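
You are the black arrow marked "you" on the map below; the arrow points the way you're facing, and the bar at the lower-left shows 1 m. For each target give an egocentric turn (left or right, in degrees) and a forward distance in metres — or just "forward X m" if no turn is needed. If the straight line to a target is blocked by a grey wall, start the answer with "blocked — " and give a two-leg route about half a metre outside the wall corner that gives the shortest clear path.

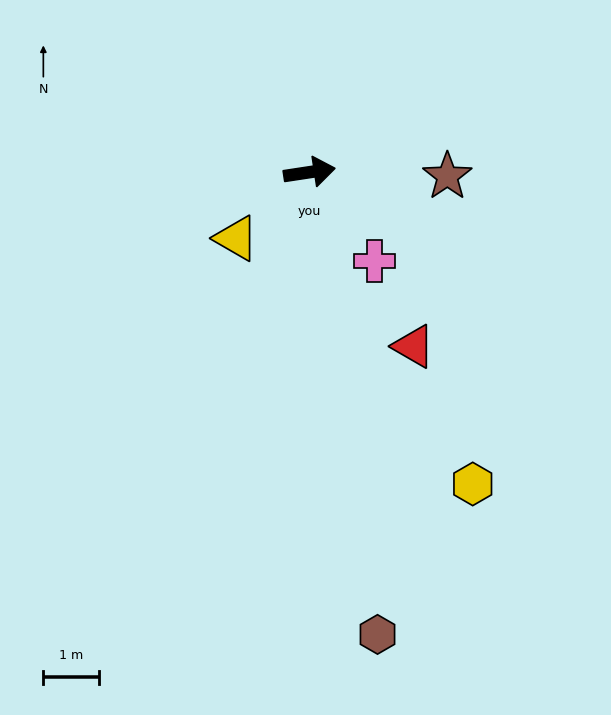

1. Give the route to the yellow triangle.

turn right 147°, forward 1.8 m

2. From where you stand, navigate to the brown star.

turn right 10°, forward 2.5 m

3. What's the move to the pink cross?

turn right 63°, forward 2.0 m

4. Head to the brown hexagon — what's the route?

turn right 90°, forward 8.4 m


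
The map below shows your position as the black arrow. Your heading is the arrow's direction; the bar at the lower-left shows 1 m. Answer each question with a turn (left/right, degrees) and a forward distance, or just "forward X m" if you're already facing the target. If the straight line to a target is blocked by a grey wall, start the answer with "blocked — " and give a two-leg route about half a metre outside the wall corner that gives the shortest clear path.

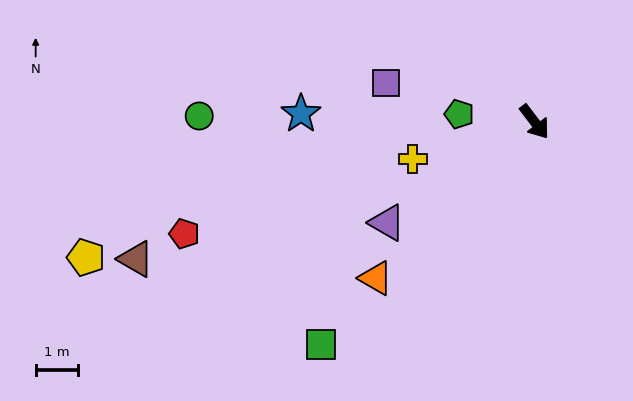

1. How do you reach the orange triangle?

turn right 83°, forward 5.3 m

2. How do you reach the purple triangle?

turn right 93°, forward 4.3 m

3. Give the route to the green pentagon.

turn right 133°, forward 1.8 m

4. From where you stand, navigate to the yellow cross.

turn right 110°, forward 3.0 m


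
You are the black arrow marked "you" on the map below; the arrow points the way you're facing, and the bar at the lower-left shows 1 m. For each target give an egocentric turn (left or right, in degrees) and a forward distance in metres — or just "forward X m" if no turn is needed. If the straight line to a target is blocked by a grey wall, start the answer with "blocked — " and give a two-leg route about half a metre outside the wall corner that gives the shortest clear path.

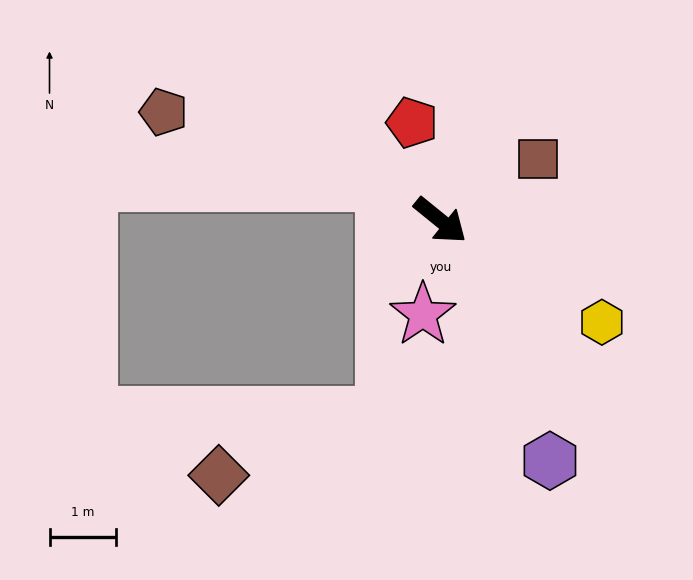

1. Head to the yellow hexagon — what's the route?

turn left 7°, forward 2.9 m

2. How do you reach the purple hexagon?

turn right 26°, forward 4.0 m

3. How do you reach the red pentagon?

turn left 145°, forward 1.5 m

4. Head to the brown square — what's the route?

turn left 71°, forward 1.7 m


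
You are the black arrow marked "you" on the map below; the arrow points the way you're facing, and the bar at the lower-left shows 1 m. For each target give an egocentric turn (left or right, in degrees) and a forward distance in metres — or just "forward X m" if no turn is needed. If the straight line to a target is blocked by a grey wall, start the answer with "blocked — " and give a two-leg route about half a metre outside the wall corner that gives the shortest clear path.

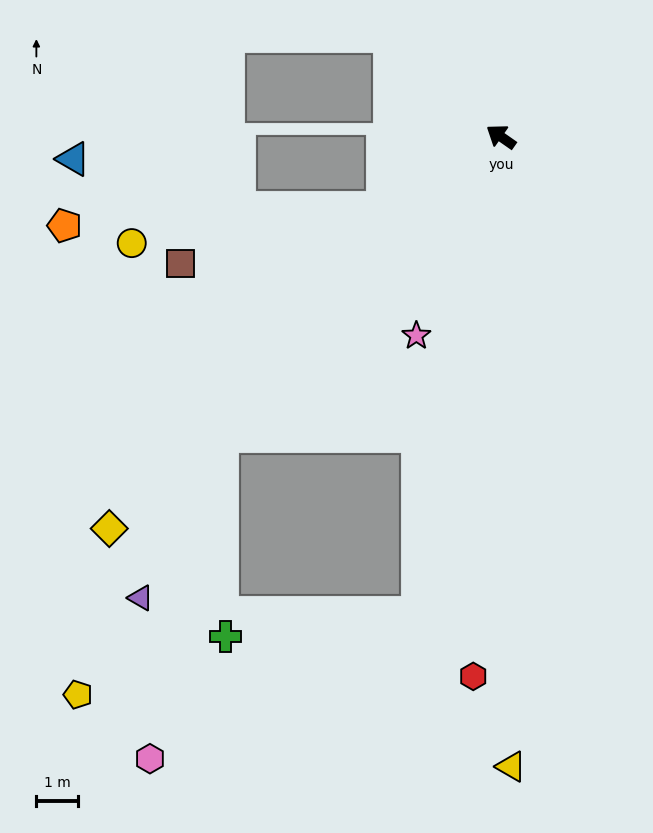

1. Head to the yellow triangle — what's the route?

turn left 126°, forward 15.0 m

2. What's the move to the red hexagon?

turn left 122°, forward 12.9 m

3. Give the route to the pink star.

turn left 102°, forward 5.1 m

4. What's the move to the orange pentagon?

blocked — turn left 67°, forward 3.3 m, then turn right 29°, forward 7.6 m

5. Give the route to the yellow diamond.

turn left 80°, forward 13.2 m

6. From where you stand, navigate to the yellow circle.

blocked — turn left 67°, forward 3.3 m, then turn right 24°, forward 6.1 m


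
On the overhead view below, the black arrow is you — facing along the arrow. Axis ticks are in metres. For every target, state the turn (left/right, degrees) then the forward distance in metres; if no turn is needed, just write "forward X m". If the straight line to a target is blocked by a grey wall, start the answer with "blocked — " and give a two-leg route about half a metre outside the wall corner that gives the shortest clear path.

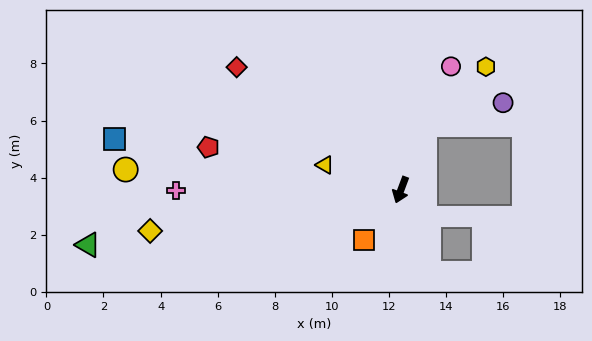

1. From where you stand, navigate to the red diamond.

turn right 106°, forward 7.2 m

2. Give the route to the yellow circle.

turn right 74°, forward 9.7 m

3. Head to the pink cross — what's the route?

turn right 69°, forward 7.9 m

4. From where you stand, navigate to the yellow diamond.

turn right 60°, forward 8.9 m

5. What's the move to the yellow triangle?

turn right 88°, forward 2.8 m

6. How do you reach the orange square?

turn right 16°, forward 2.2 m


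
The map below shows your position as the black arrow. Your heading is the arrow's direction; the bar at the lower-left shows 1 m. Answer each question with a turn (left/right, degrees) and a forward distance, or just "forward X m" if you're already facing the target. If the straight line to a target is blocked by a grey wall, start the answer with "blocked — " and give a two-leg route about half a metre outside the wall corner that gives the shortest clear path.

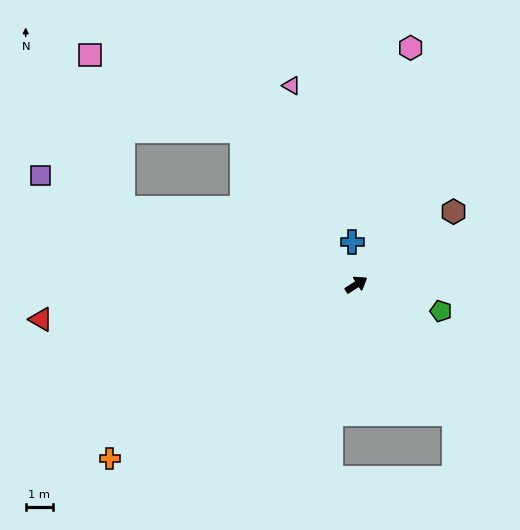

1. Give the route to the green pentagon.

turn right 50°, forward 3.2 m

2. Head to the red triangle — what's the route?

turn left 154°, forward 11.5 m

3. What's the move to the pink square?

blocked — turn left 94°, forward 6.9 m, then turn left 27°, forward 6.2 m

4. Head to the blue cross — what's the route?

turn left 63°, forward 1.6 m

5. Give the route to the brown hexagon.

turn left 4°, forward 4.4 m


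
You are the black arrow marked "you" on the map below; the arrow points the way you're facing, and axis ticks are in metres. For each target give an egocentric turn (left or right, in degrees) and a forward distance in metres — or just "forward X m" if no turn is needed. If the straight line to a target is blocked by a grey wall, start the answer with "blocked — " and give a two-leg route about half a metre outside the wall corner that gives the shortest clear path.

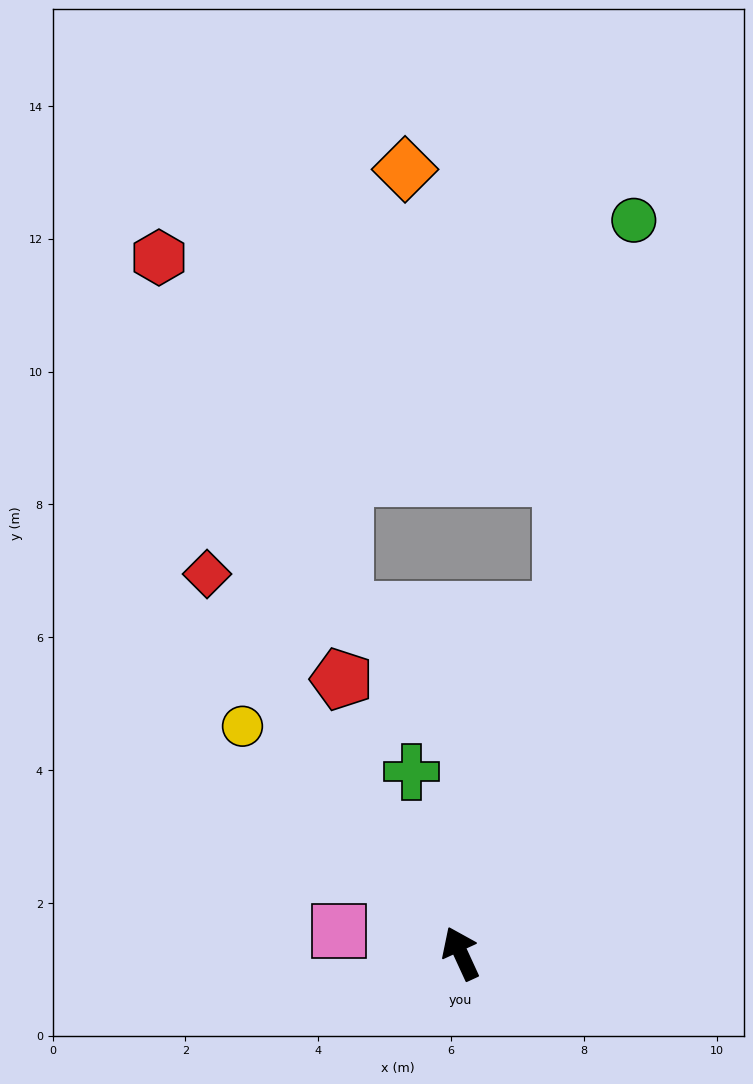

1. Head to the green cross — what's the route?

turn right 10°, forward 2.8 m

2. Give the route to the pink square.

turn left 55°, forward 1.9 m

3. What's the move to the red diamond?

turn left 9°, forward 6.9 m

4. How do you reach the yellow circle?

turn left 19°, forward 4.7 m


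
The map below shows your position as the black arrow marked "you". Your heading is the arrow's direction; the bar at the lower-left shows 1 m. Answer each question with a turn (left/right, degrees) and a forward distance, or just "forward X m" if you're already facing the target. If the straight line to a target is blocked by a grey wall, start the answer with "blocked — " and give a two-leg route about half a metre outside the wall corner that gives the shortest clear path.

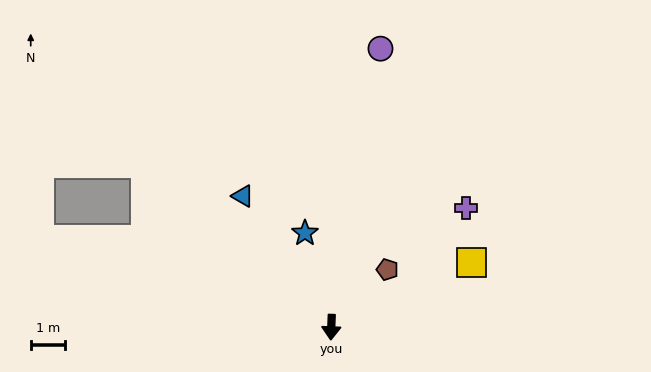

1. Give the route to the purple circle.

turn left 172°, forward 8.2 m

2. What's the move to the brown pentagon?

turn left 138°, forward 2.3 m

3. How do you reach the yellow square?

turn left 117°, forward 4.5 m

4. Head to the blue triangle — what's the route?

turn right 144°, forward 4.6 m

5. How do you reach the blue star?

turn right 162°, forward 2.9 m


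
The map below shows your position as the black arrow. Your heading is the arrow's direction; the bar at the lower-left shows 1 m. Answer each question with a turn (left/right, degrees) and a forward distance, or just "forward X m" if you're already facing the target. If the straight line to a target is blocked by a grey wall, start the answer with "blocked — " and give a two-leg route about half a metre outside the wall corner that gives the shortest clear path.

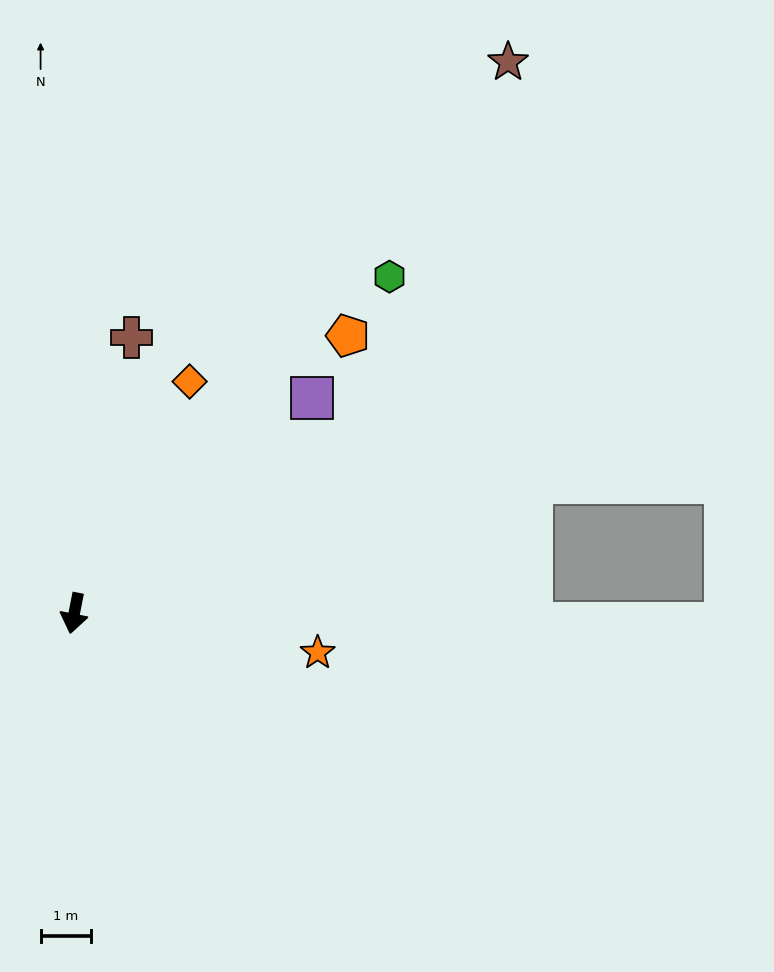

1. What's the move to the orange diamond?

turn left 165°, forward 5.1 m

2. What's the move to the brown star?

turn left 153°, forward 13.9 m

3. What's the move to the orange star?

turn left 92°, forward 4.9 m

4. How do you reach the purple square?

turn left 143°, forward 6.4 m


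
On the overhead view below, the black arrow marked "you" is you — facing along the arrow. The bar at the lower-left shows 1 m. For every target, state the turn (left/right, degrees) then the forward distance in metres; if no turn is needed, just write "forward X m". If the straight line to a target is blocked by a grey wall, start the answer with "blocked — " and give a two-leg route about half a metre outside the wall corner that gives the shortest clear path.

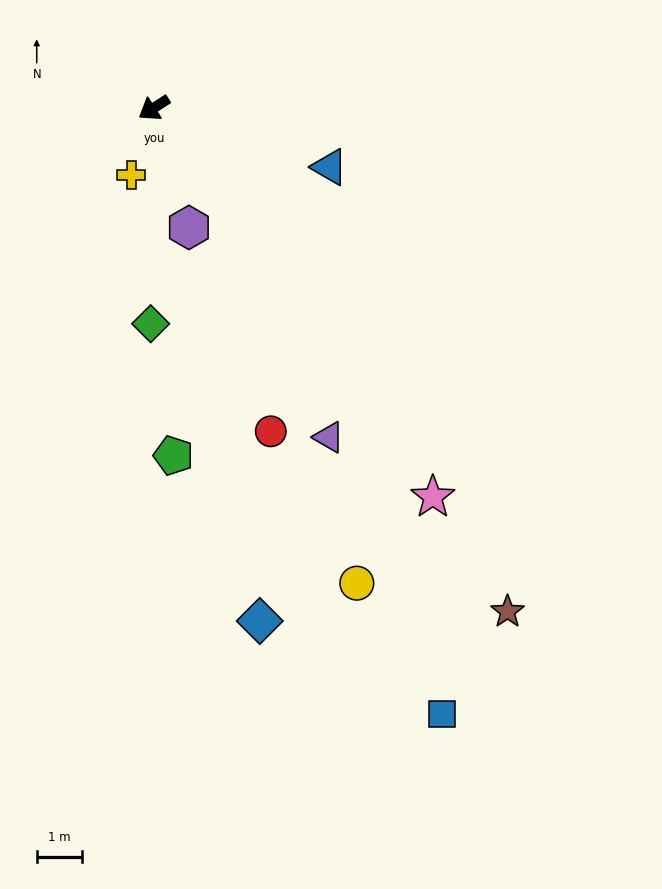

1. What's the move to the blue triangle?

turn left 129°, forward 4.1 m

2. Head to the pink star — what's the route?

turn left 93°, forward 10.5 m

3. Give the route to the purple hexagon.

turn left 74°, forward 2.7 m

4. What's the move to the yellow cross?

turn left 39°, forward 1.5 m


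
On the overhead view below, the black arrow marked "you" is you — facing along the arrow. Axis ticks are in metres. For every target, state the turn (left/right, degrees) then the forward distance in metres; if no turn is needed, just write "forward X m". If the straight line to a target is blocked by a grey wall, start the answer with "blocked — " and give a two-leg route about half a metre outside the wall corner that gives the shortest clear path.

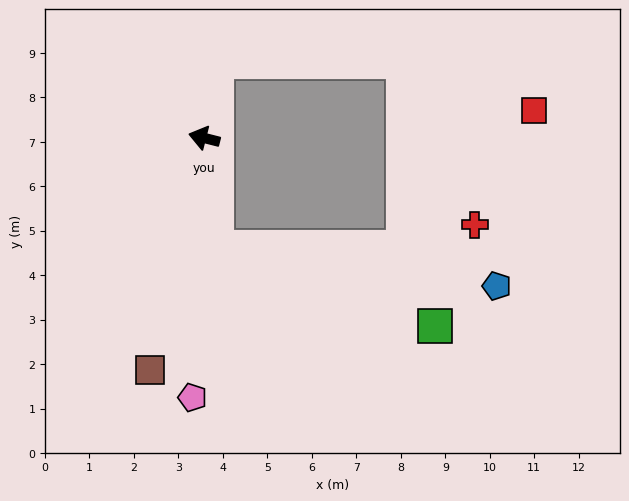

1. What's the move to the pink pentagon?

turn left 102°, forward 5.8 m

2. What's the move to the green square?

blocked — turn left 110°, forward 2.5 m, then turn left 65°, forward 5.2 m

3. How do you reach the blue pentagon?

blocked — turn left 110°, forward 2.5 m, then turn left 77°, forward 6.4 m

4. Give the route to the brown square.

turn left 91°, forward 5.4 m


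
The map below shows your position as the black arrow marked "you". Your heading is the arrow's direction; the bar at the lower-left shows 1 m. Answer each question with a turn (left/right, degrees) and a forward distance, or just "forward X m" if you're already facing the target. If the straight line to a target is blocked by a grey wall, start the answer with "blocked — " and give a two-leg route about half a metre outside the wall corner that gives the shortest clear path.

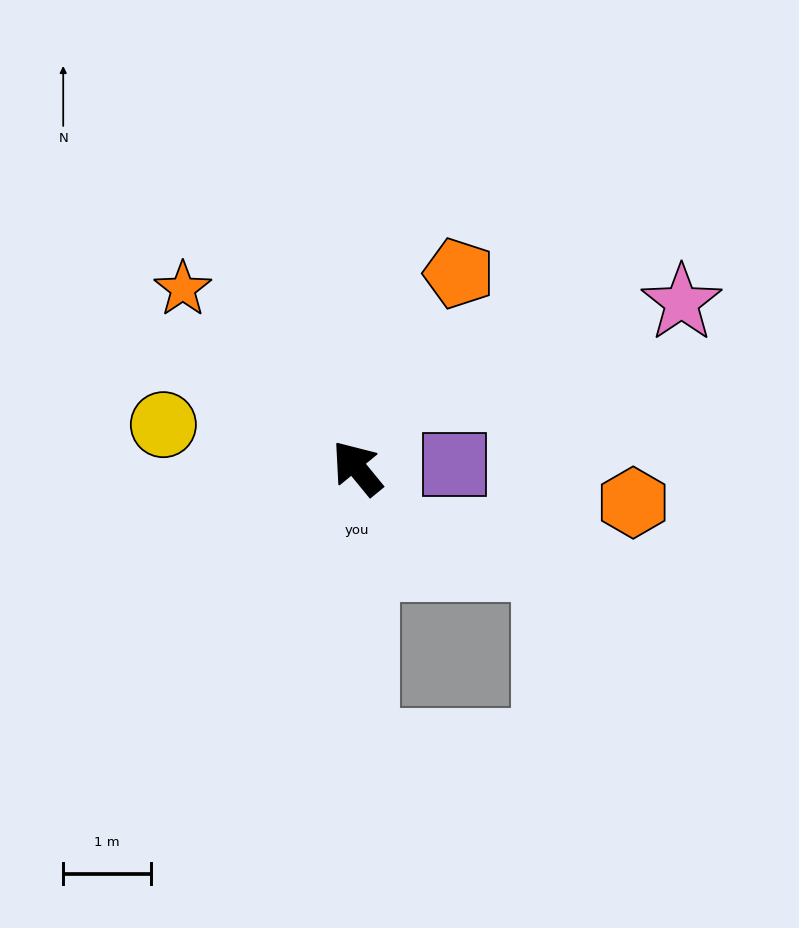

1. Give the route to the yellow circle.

turn left 38°, forward 2.3 m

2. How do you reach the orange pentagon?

turn right 67°, forward 2.5 m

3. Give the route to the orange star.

turn left 5°, forward 2.8 m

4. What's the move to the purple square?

turn right 127°, forward 1.1 m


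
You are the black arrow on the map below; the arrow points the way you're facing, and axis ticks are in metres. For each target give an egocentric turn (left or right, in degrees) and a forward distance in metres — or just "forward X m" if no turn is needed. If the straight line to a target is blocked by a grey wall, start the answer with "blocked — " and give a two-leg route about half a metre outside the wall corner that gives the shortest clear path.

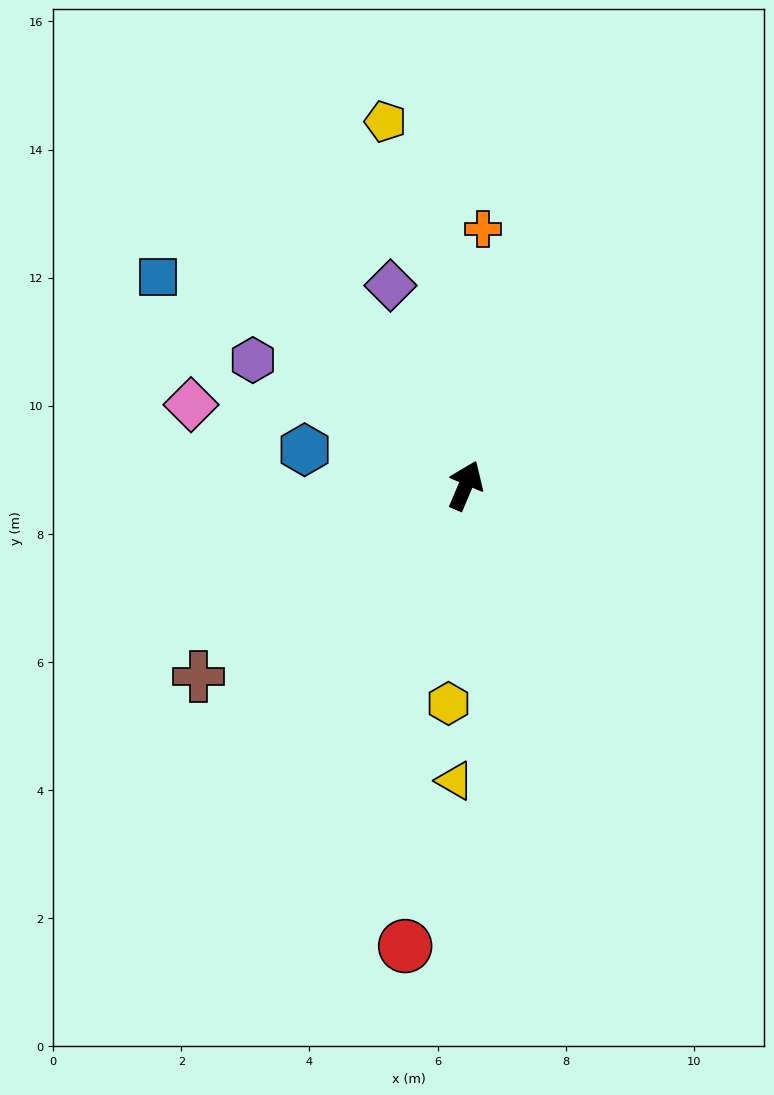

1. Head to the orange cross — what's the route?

turn left 19°, forward 4.0 m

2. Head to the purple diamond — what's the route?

turn left 44°, forward 3.3 m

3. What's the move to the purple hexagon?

turn left 83°, forward 3.9 m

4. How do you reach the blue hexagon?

turn left 101°, forward 2.6 m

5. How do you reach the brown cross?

turn left 149°, forward 5.1 m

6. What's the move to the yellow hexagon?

turn right 161°, forward 3.4 m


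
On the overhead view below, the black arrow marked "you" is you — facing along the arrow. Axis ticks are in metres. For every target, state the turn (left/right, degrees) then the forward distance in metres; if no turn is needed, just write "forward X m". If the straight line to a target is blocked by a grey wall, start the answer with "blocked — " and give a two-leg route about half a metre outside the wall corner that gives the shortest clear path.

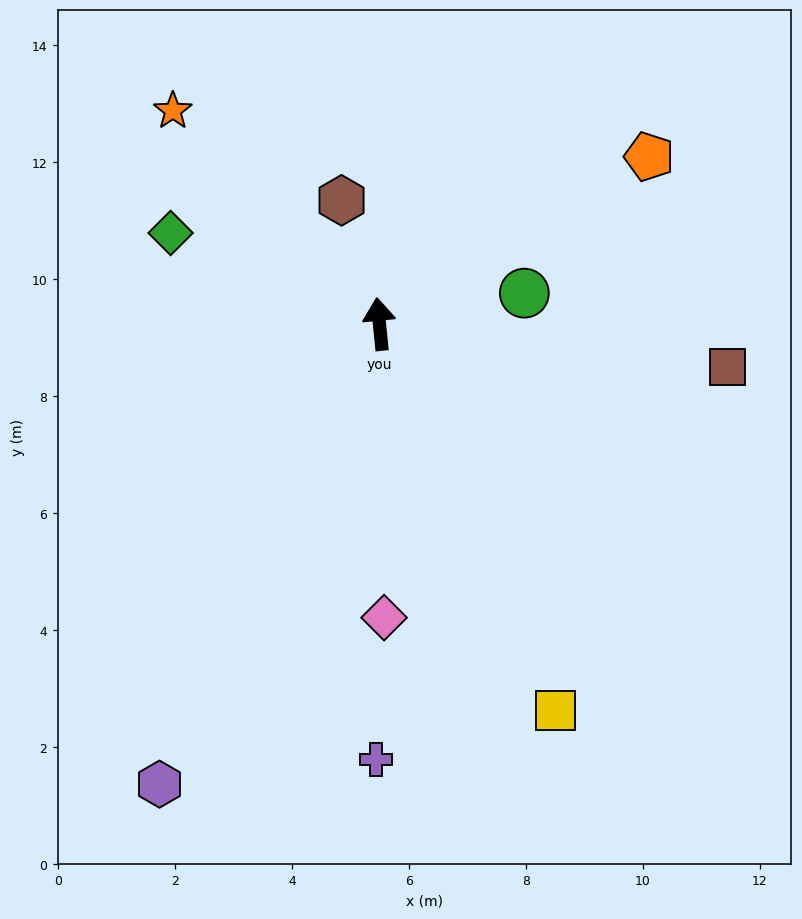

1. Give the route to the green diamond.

turn left 61°, forward 3.9 m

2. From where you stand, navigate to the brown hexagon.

turn left 11°, forward 2.2 m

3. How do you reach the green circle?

turn right 84°, forward 2.5 m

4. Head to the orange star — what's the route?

turn left 38°, forward 5.1 m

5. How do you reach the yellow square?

turn right 161°, forward 7.3 m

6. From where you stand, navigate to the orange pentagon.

turn right 64°, forward 5.4 m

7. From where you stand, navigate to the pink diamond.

turn left 175°, forward 5.0 m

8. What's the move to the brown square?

turn right 103°, forward 6.0 m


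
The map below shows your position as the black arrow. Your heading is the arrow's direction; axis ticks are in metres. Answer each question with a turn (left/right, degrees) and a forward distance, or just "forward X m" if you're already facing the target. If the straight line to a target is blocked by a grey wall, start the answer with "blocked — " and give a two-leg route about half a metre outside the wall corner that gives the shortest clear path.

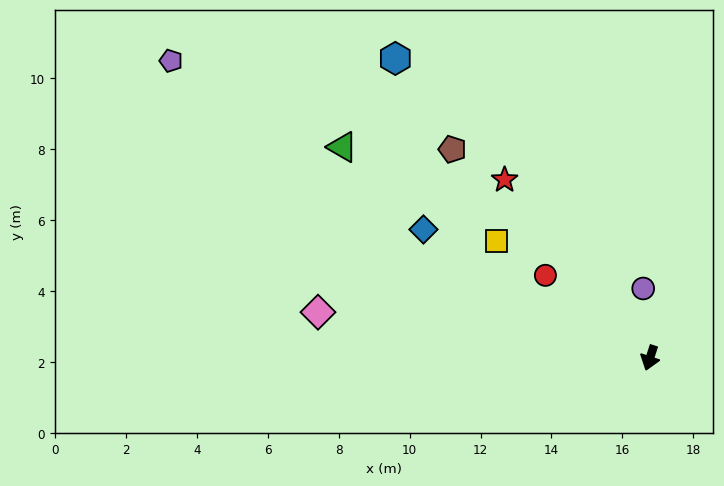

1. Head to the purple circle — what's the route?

turn right 156°, forward 2.0 m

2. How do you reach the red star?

turn right 123°, forward 6.5 m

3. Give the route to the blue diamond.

turn right 102°, forward 7.3 m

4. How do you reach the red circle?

turn right 110°, forward 3.8 m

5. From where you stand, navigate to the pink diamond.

turn right 80°, forward 9.5 m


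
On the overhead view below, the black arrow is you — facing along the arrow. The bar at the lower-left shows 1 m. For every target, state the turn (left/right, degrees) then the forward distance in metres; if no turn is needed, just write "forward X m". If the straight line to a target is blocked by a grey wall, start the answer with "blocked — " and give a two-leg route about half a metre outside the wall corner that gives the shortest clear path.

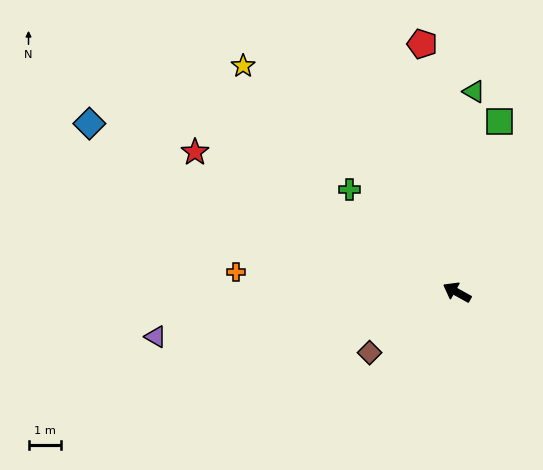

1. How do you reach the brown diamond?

turn left 64°, forward 3.3 m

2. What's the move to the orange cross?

turn left 24°, forward 6.8 m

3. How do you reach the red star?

forward 9.2 m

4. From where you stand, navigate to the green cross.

turn right 15°, forward 4.6 m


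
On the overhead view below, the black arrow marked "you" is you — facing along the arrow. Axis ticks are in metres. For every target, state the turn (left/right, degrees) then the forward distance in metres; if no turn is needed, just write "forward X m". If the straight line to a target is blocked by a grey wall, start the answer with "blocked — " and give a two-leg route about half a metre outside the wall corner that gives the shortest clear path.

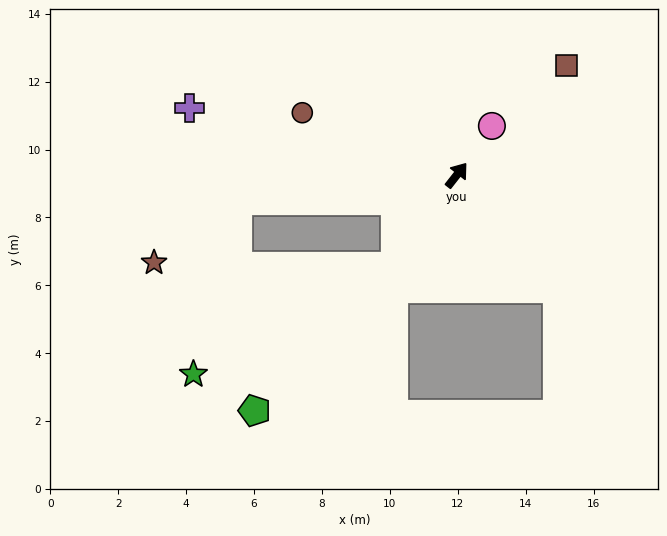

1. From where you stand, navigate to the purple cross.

turn left 114°, forward 8.1 m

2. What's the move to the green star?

blocked — turn right 176°, forward 3.3 m, then turn right 28°, forward 6.7 m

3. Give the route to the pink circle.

turn left 3°, forward 1.8 m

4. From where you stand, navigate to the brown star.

blocked — turn left 135°, forward 6.5 m, then turn left 30°, forward 3.1 m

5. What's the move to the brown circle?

turn left 106°, forward 4.9 m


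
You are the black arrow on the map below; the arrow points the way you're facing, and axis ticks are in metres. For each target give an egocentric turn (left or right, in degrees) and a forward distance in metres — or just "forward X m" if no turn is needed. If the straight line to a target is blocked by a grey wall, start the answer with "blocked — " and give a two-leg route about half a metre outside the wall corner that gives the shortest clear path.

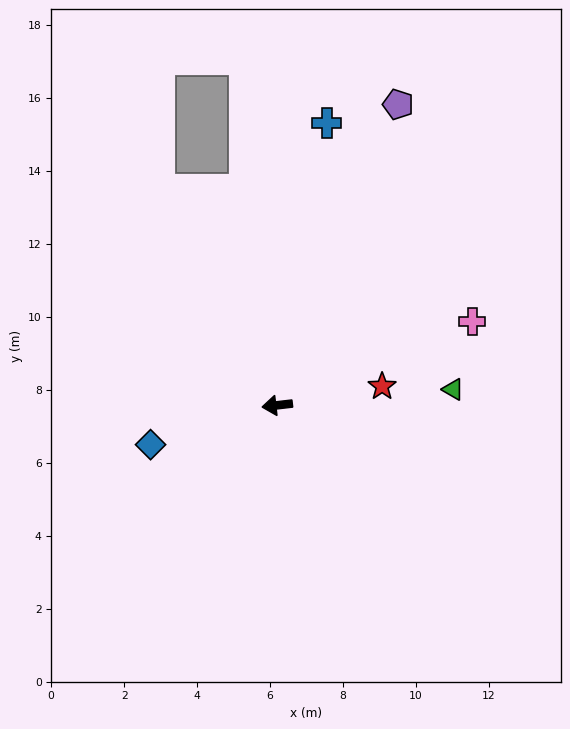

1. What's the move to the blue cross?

turn right 107°, forward 7.9 m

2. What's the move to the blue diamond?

turn left 11°, forward 3.6 m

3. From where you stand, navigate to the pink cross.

turn right 163°, forward 5.8 m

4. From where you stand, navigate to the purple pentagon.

turn right 118°, forward 8.9 m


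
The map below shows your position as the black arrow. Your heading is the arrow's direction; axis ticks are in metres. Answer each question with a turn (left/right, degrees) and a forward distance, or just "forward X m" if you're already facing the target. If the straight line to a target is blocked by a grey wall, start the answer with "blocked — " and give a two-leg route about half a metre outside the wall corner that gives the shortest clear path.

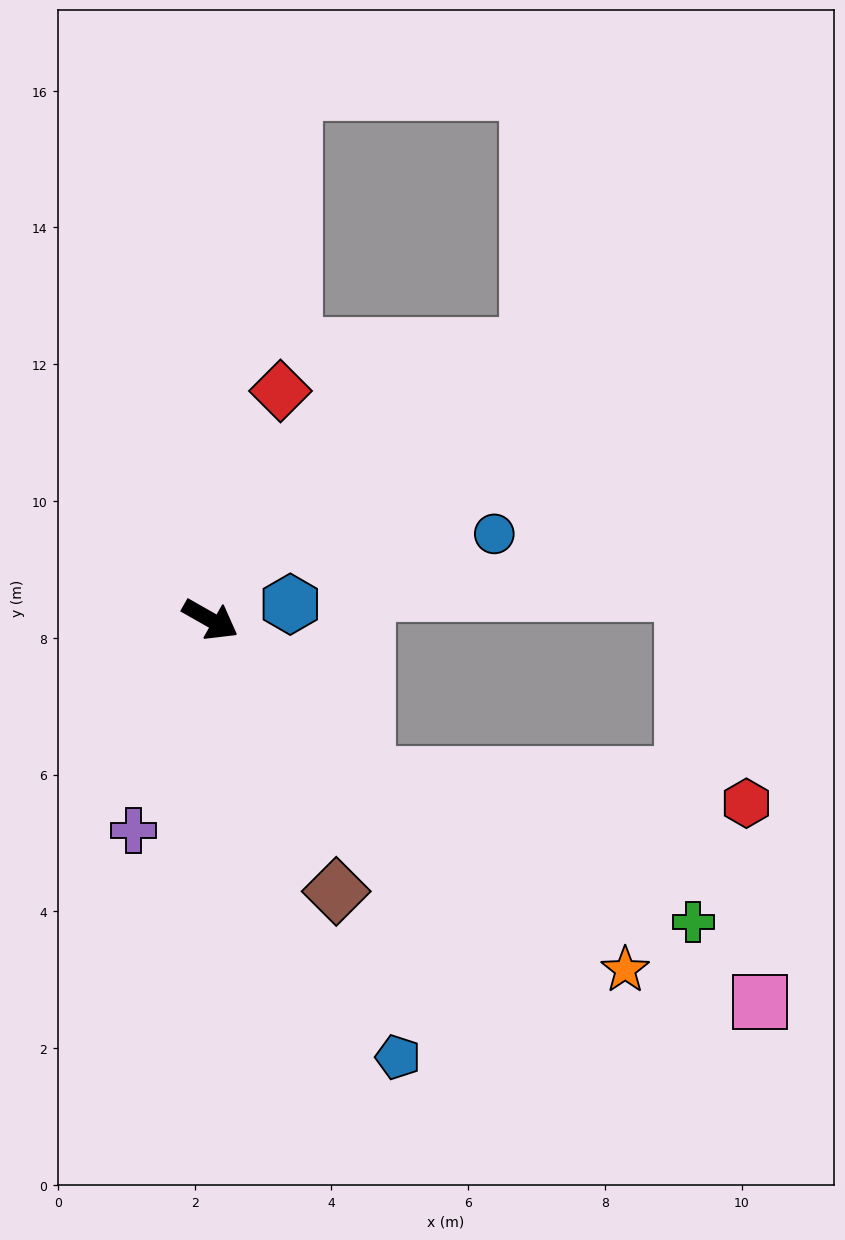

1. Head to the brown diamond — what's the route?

turn right 36°, forward 4.4 m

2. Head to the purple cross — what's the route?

turn right 80°, forward 3.3 m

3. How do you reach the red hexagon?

blocked — turn right 15°, forward 3.2 m, then turn left 40°, forward 5.6 m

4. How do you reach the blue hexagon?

turn left 41°, forward 1.2 m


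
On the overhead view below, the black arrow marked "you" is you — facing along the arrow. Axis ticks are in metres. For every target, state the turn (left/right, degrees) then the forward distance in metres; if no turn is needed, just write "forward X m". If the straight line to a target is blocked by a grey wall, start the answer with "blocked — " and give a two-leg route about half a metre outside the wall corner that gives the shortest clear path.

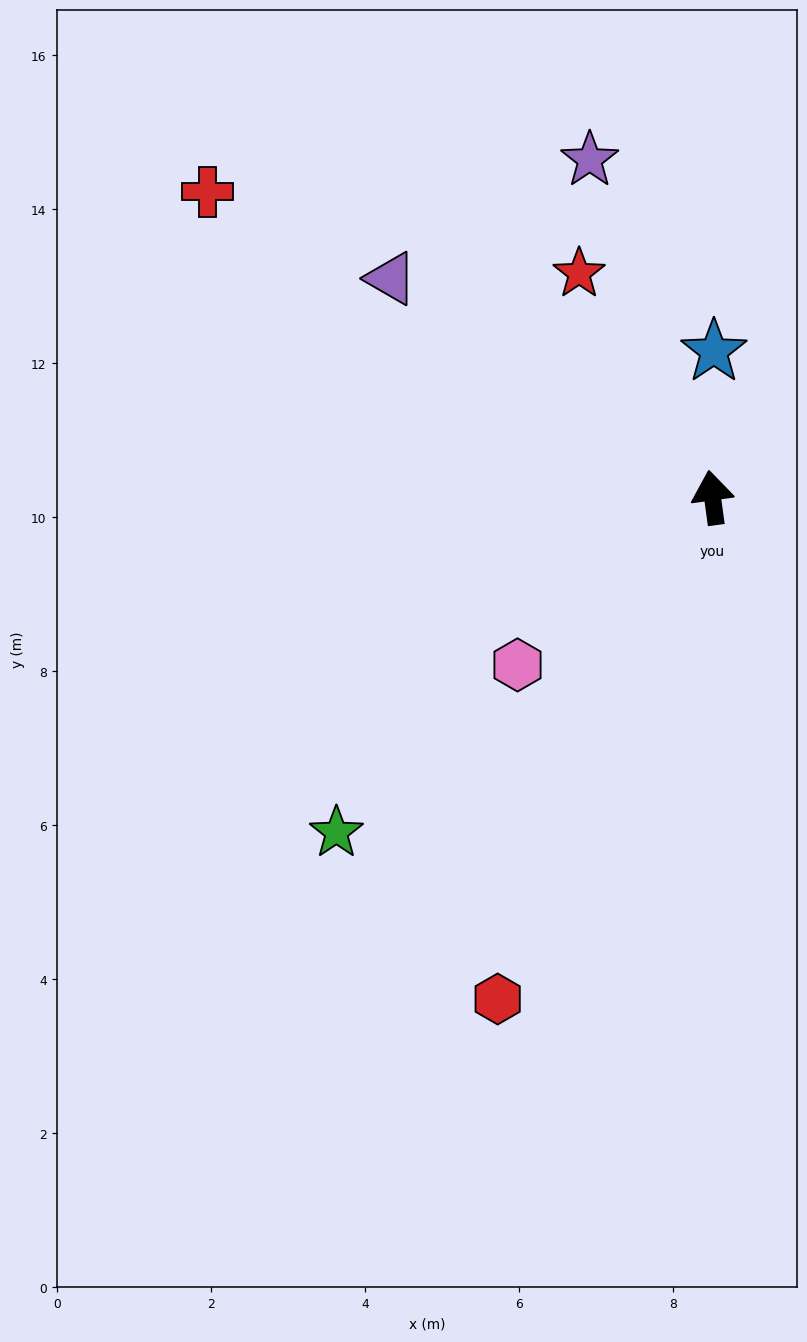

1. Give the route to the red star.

turn left 23°, forward 3.4 m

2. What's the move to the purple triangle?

turn left 48°, forward 5.1 m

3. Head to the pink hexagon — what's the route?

turn left 123°, forward 3.3 m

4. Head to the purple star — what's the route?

turn left 12°, forward 4.7 m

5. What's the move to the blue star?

turn right 8°, forward 1.9 m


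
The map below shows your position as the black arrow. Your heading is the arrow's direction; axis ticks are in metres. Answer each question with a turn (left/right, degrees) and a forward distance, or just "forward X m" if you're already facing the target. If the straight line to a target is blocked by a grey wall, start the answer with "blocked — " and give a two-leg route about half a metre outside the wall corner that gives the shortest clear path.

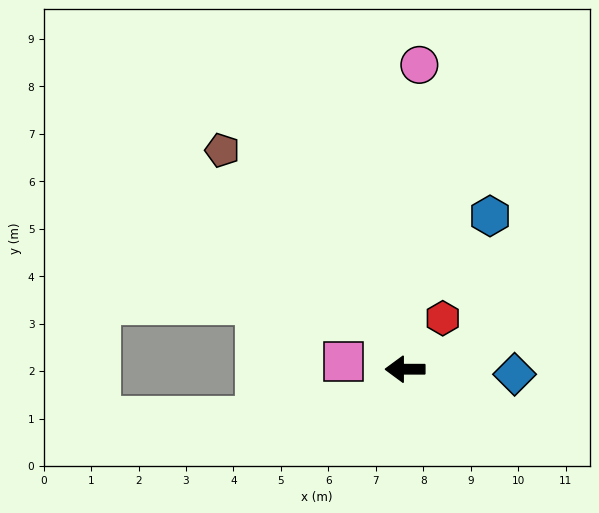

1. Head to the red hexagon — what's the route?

turn right 126°, forward 1.3 m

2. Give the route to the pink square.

turn right 7°, forward 1.3 m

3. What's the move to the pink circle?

turn right 93°, forward 6.4 m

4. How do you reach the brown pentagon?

turn right 50°, forward 6.0 m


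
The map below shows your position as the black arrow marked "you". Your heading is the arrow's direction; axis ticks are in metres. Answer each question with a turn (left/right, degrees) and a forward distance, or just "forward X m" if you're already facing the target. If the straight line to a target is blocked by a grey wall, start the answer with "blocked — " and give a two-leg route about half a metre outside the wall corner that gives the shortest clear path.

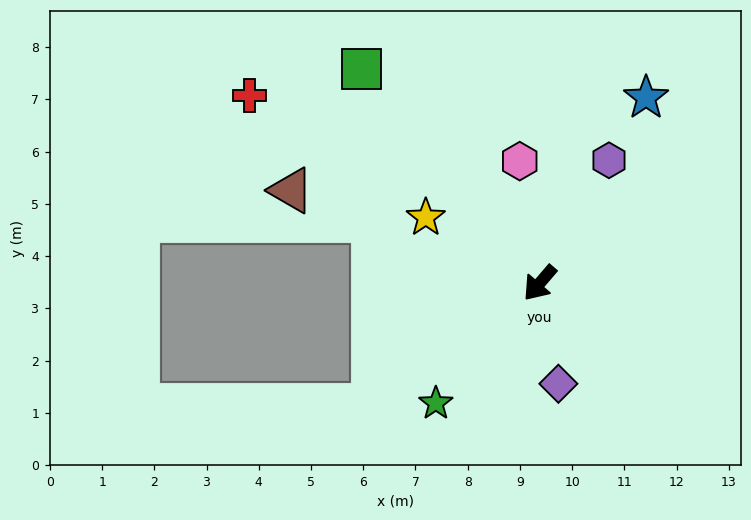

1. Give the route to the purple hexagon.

turn right 169°, forward 2.7 m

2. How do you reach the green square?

turn right 100°, forward 5.3 m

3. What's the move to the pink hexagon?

turn right 130°, forward 2.4 m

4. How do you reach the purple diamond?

turn left 51°, forward 2.0 m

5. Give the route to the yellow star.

turn right 79°, forward 2.5 m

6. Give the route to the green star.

forward 3.0 m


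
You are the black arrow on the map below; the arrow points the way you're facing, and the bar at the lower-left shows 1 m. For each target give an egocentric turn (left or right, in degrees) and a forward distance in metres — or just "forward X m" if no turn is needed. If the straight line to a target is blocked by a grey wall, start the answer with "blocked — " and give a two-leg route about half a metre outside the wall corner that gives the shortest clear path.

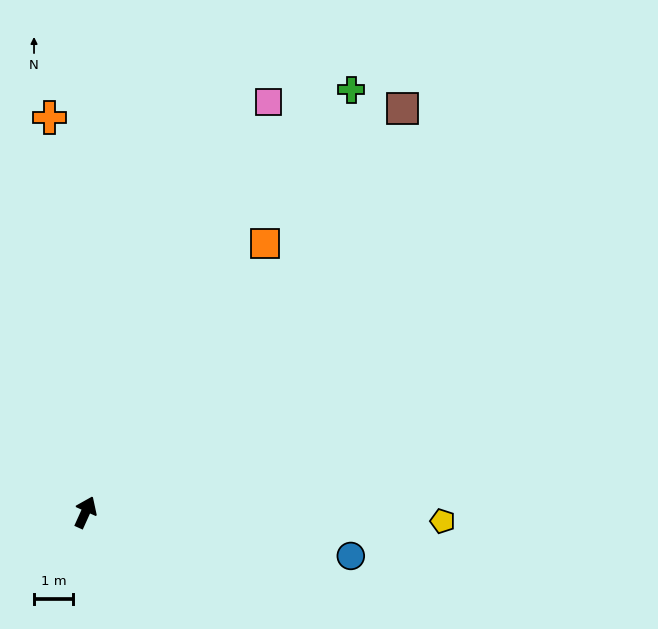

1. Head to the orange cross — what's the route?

turn left 29°, forward 10.2 m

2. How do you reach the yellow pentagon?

turn right 67°, forward 9.2 m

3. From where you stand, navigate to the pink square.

forward 11.5 m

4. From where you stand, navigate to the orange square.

turn right 9°, forward 8.3 m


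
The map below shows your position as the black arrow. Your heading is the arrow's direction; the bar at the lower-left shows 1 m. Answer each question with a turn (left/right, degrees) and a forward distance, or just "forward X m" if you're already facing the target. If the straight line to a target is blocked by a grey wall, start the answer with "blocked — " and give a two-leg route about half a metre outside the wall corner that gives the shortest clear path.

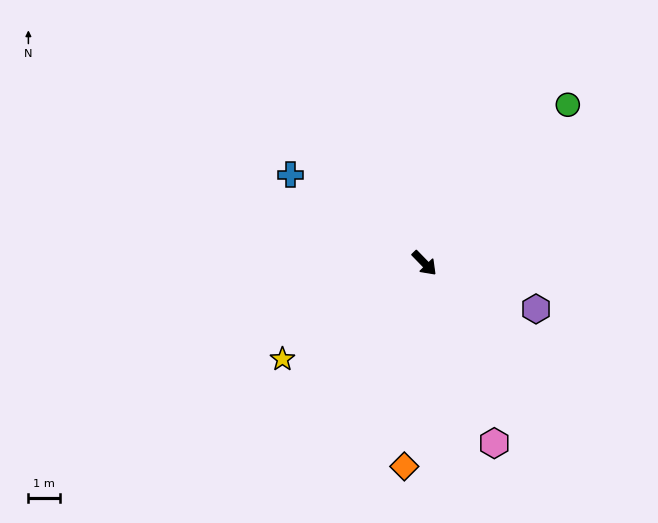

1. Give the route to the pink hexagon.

turn right 23°, forward 6.0 m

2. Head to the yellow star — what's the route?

turn right 100°, forward 5.3 m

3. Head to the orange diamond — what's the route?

turn right 50°, forward 6.4 m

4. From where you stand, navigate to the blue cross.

turn right 168°, forward 5.0 m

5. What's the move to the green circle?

turn left 94°, forward 6.7 m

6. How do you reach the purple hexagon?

turn left 24°, forward 3.8 m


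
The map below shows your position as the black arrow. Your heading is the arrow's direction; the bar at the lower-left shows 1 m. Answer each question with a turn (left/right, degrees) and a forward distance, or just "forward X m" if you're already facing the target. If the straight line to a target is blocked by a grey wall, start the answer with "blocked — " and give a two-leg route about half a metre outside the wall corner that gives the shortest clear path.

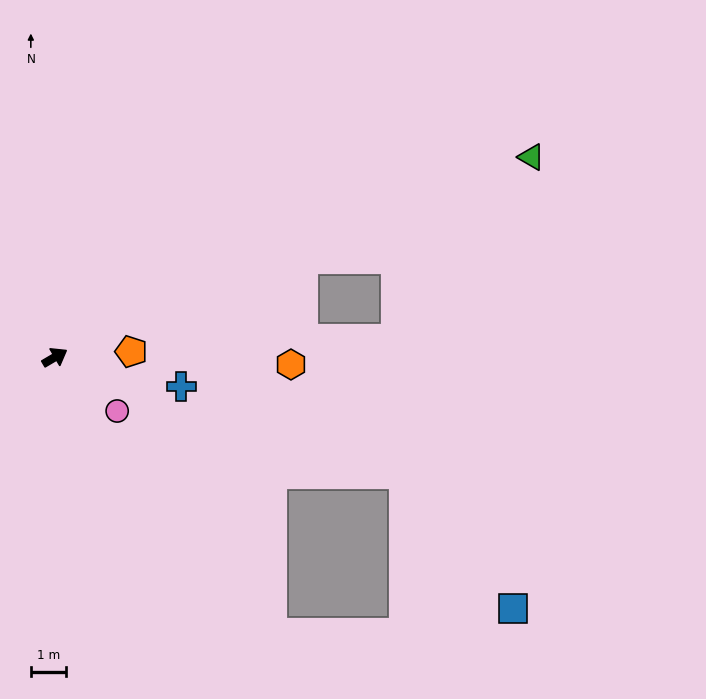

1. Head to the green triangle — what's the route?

turn right 8°, forward 14.6 m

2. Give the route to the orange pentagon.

turn right 26°, forward 2.2 m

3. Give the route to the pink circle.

turn right 71°, forward 2.3 m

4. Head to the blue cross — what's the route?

turn right 44°, forward 3.7 m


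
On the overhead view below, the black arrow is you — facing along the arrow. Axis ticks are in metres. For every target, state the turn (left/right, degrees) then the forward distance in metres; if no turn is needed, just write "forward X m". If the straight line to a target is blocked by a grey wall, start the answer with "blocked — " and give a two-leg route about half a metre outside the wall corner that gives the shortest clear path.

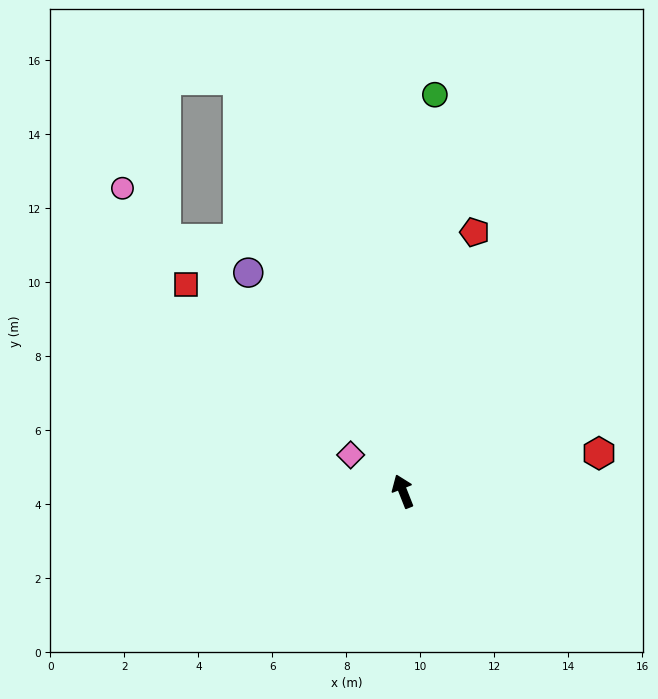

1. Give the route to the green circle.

turn right 26°, forward 10.8 m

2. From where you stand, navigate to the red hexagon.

turn right 101°, forward 5.4 m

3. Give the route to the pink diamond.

turn left 34°, forward 1.7 m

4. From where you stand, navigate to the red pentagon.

turn right 37°, forward 7.3 m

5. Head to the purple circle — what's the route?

turn left 14°, forward 7.2 m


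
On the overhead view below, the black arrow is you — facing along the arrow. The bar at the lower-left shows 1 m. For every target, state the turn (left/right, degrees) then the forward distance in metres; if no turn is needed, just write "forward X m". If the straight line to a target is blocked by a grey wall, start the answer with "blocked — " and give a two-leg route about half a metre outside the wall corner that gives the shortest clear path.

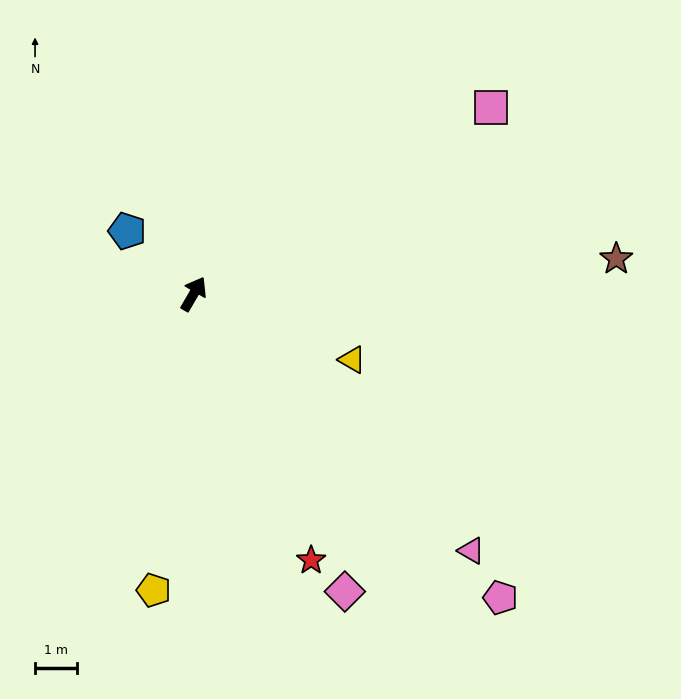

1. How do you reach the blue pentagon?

turn left 77°, forward 2.2 m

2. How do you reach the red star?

turn right 126°, forward 7.0 m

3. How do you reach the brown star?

turn right 55°, forward 10.2 m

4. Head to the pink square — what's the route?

turn right 28°, forward 8.4 m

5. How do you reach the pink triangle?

turn right 103°, forward 9.1 m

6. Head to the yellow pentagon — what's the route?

turn right 157°, forward 7.2 m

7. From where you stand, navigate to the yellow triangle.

turn right 82°, forward 4.1 m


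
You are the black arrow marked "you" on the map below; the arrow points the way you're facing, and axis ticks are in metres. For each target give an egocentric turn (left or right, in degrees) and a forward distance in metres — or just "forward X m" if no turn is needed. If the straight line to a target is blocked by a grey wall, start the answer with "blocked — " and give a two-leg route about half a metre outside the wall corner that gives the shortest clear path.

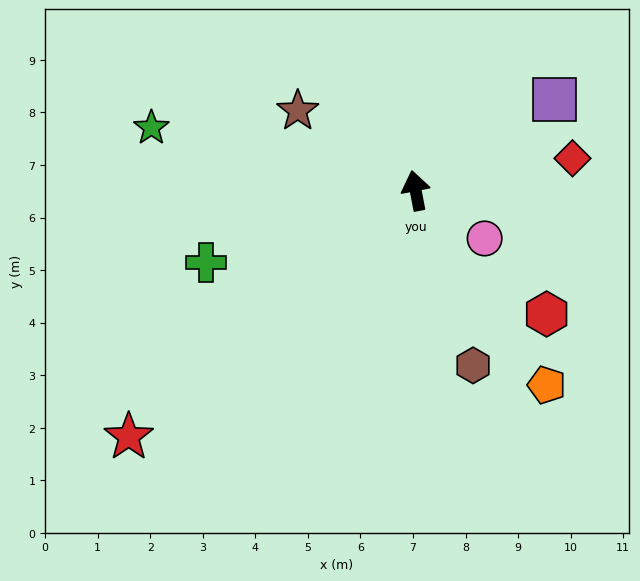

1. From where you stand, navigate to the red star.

turn left 120°, forward 7.2 m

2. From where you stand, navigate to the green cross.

turn left 98°, forward 4.2 m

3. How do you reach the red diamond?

turn right 89°, forward 3.0 m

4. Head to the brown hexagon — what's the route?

turn right 173°, forward 3.5 m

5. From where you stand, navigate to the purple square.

turn right 68°, forward 3.1 m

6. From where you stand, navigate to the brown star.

turn left 45°, forward 2.7 m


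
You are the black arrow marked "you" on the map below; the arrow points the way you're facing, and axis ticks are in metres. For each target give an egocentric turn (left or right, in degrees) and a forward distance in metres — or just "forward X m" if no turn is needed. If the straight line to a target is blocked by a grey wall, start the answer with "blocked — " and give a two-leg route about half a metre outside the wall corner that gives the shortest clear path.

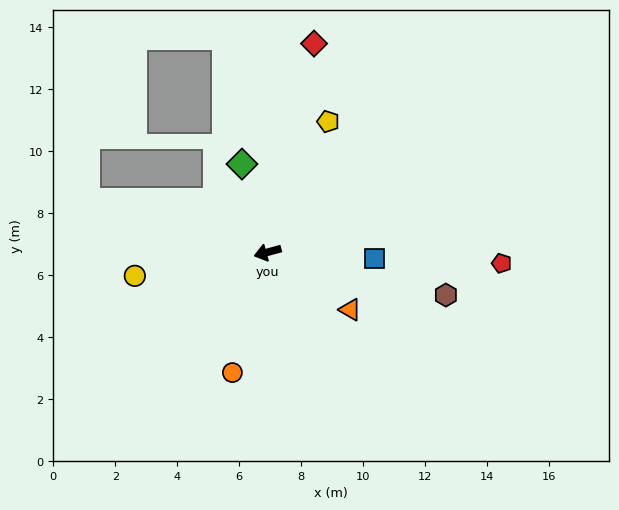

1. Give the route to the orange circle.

turn left 58°, forward 4.0 m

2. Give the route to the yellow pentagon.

turn right 130°, forward 4.6 m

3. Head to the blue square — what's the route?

turn left 161°, forward 3.5 m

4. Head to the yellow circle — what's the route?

turn right 5°, forward 4.4 m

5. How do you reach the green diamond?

turn right 89°, forward 3.0 m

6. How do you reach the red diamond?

turn right 118°, forward 6.9 m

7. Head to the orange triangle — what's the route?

turn left 130°, forward 3.2 m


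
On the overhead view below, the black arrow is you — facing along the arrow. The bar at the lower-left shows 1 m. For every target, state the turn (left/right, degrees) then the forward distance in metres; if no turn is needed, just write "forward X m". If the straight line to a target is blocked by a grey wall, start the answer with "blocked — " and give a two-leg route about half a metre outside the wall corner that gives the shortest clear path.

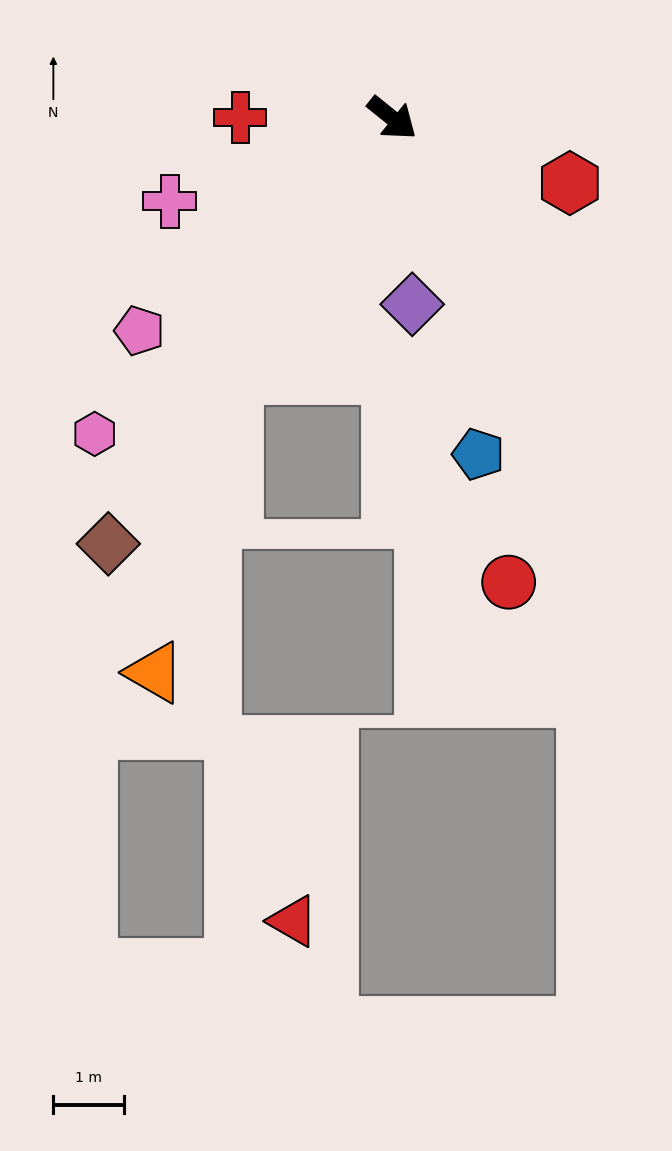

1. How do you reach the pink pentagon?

turn right 101°, forward 4.7 m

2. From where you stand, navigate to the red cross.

turn right 141°, forward 2.2 m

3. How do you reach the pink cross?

turn right 121°, forward 3.4 m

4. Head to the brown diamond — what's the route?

turn right 85°, forward 7.3 m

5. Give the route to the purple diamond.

turn right 45°, forward 2.7 m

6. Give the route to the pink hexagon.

turn right 94°, forward 6.2 m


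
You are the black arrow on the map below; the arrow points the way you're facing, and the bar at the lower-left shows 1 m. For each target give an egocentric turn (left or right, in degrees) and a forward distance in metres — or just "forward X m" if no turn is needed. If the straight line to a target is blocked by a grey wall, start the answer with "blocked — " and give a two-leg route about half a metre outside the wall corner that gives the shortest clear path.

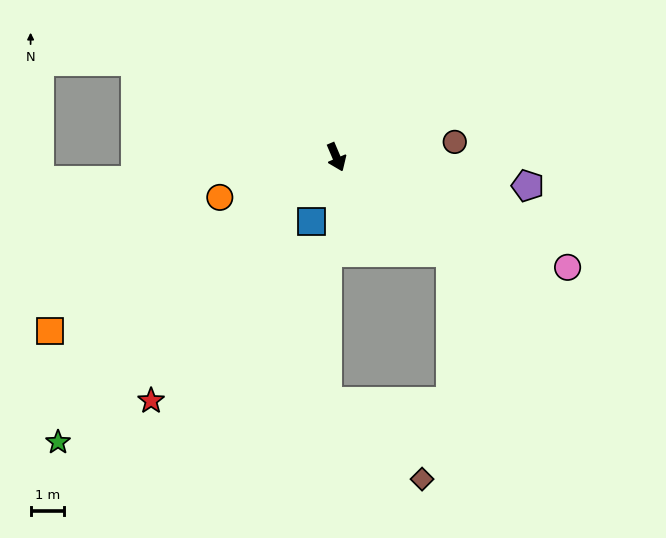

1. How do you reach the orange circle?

turn right 94°, forward 3.7 m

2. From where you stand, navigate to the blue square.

turn right 44°, forward 2.1 m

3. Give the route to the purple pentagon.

turn left 58°, forward 5.8 m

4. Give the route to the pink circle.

turn left 41°, forward 7.6 m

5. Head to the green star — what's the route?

turn right 67°, forward 11.8 m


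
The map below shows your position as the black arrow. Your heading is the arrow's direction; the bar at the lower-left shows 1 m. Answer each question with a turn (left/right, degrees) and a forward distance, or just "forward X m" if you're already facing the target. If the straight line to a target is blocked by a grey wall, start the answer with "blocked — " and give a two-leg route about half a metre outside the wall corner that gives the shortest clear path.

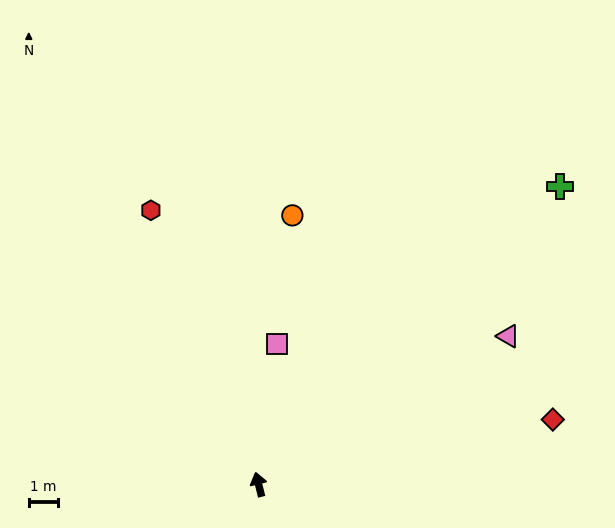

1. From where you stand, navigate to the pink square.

turn right 21°, forward 4.8 m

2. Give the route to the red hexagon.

turn left 8°, forward 9.9 m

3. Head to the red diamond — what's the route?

turn right 91°, forward 10.1 m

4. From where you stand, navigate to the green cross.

turn right 59°, forward 14.3 m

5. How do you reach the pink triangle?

turn right 73°, forward 9.8 m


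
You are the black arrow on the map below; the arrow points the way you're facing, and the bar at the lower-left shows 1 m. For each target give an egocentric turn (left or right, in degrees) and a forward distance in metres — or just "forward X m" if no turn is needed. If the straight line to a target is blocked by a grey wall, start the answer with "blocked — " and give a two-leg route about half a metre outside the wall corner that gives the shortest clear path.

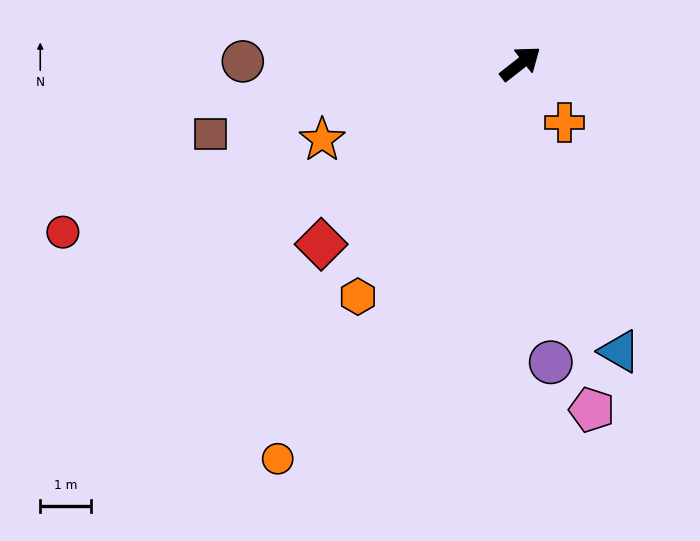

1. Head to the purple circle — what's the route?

turn right 122°, forward 5.9 m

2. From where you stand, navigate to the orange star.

turn left 163°, forward 4.2 m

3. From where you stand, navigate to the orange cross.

turn right 91°, forward 1.4 m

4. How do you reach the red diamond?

turn right 176°, forward 5.3 m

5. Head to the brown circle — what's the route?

turn left 141°, forward 5.4 m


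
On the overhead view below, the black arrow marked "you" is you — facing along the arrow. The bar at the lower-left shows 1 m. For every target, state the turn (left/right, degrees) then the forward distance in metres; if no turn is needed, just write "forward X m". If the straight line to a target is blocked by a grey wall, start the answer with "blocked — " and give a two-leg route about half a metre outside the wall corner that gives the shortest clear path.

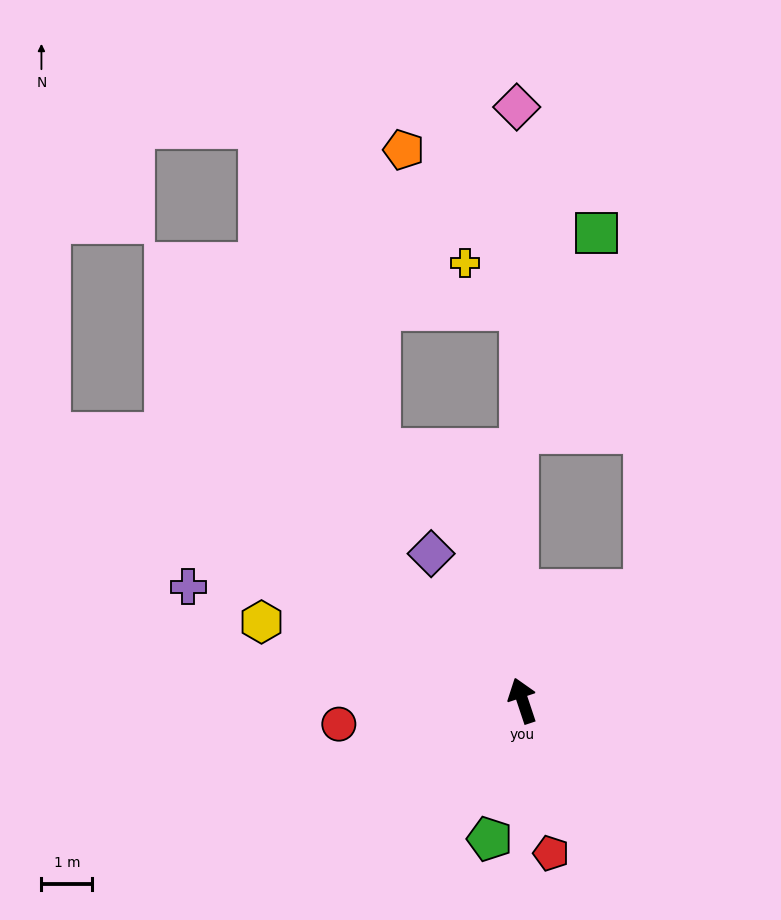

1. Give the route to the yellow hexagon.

turn left 55°, forward 5.4 m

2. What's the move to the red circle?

turn left 79°, forward 3.7 m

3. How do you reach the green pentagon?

turn left 148°, forward 2.8 m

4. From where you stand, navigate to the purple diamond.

turn left 13°, forward 3.4 m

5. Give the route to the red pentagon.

turn left 172°, forward 3.1 m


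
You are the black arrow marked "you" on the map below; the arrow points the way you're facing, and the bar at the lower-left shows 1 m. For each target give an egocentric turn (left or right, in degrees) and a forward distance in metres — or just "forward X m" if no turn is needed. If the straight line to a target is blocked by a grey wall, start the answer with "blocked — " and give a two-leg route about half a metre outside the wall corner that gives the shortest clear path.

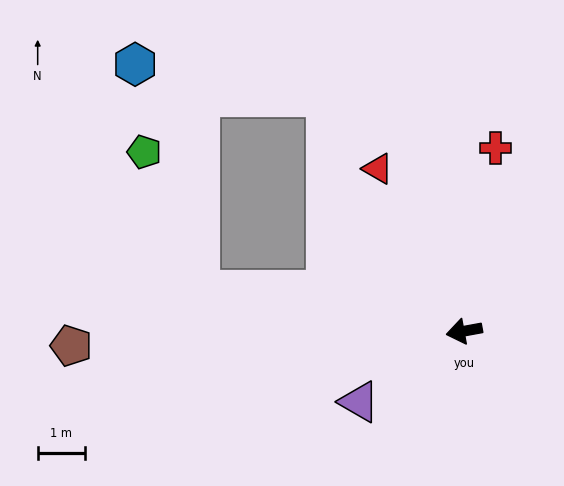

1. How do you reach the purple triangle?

turn left 24°, forward 2.7 m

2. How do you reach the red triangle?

turn right 72°, forward 3.9 m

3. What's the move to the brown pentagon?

turn right 8°, forward 8.3 m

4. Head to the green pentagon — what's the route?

blocked — turn right 19°, forward 5.7 m, then turn right 60°, forward 3.2 m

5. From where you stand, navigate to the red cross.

turn right 110°, forward 3.9 m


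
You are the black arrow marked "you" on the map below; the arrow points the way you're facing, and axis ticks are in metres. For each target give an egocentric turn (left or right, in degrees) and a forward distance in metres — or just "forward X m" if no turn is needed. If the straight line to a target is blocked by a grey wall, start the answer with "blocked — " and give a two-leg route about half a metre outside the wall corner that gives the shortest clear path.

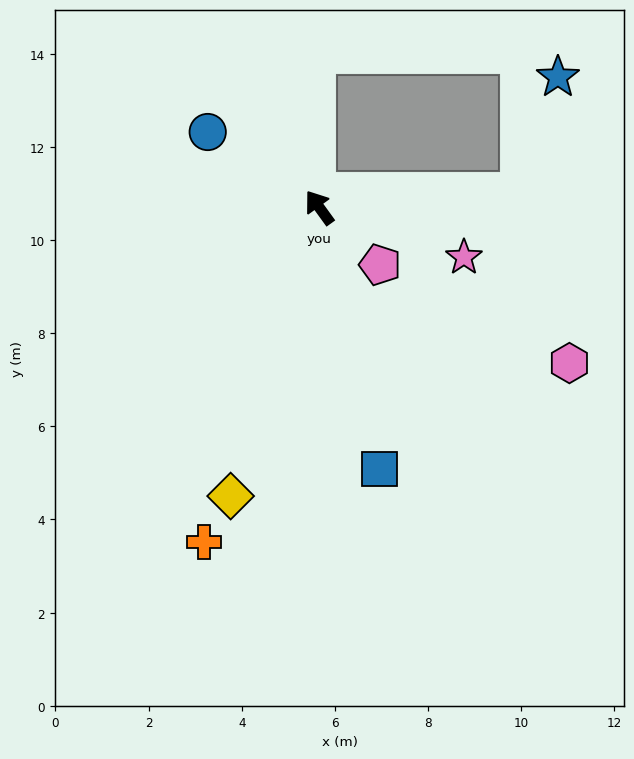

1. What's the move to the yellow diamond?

turn left 127°, forward 6.5 m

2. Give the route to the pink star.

turn right 145°, forward 3.3 m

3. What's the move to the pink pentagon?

turn right 169°, forward 1.8 m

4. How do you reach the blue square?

turn left 157°, forward 5.8 m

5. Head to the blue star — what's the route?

blocked — turn right 121°, forward 4.3 m, then turn left 67°, forward 2.6 m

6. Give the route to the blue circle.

turn left 20°, forward 2.9 m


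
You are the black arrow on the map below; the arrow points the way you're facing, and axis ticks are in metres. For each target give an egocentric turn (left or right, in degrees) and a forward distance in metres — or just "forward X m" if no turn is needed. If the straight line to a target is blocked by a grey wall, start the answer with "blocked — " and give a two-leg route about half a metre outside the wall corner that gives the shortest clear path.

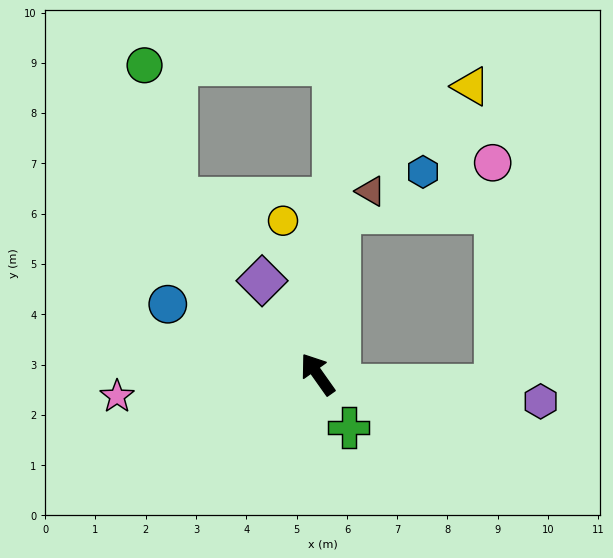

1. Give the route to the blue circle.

turn left 30°, forward 3.3 m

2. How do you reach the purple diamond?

turn right 5°, forward 2.2 m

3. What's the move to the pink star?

turn left 61°, forward 4.0 m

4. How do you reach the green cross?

turn left 175°, forward 1.2 m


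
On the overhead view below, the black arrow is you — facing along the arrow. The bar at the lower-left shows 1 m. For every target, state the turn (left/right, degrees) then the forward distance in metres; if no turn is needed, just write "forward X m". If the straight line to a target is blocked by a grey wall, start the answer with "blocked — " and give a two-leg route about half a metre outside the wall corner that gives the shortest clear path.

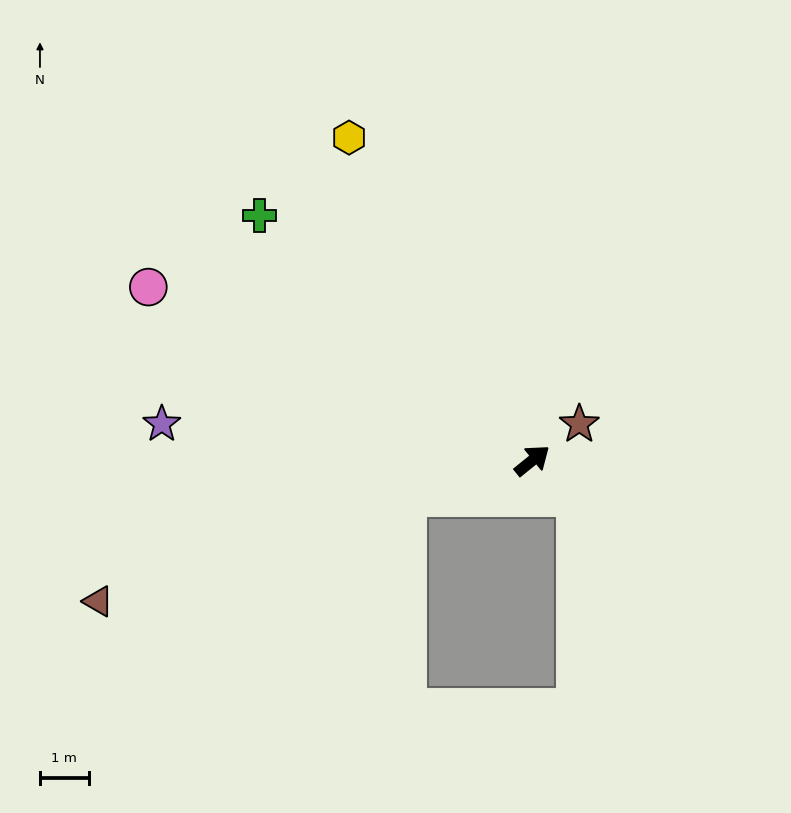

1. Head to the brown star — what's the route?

forward 1.2 m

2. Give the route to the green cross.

turn left 99°, forward 7.5 m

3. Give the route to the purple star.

turn left 135°, forward 7.6 m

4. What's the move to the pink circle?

turn left 117°, forward 8.6 m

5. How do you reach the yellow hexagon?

turn left 81°, forward 7.6 m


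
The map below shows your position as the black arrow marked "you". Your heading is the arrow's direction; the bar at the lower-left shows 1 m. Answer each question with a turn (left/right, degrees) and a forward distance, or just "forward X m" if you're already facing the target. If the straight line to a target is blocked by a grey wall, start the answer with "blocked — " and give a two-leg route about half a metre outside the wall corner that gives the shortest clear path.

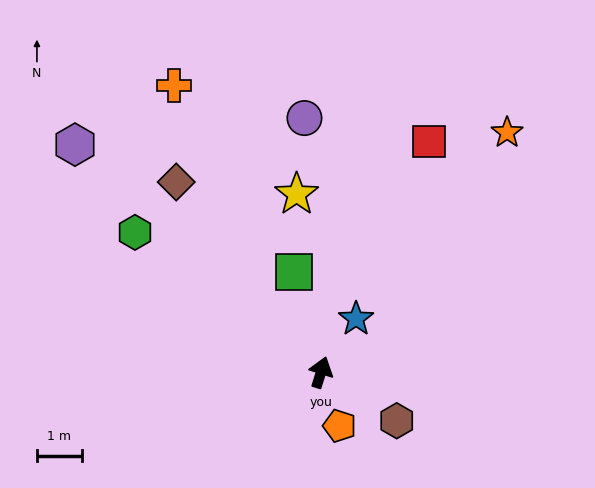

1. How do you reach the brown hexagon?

turn right 105°, forward 2.0 m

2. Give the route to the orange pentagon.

turn right 143°, forward 1.3 m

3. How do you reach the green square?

turn left 33°, forward 2.3 m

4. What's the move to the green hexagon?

turn left 70°, forward 5.2 m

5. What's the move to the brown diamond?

turn left 55°, forward 5.3 m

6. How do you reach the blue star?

turn right 16°, forward 1.4 m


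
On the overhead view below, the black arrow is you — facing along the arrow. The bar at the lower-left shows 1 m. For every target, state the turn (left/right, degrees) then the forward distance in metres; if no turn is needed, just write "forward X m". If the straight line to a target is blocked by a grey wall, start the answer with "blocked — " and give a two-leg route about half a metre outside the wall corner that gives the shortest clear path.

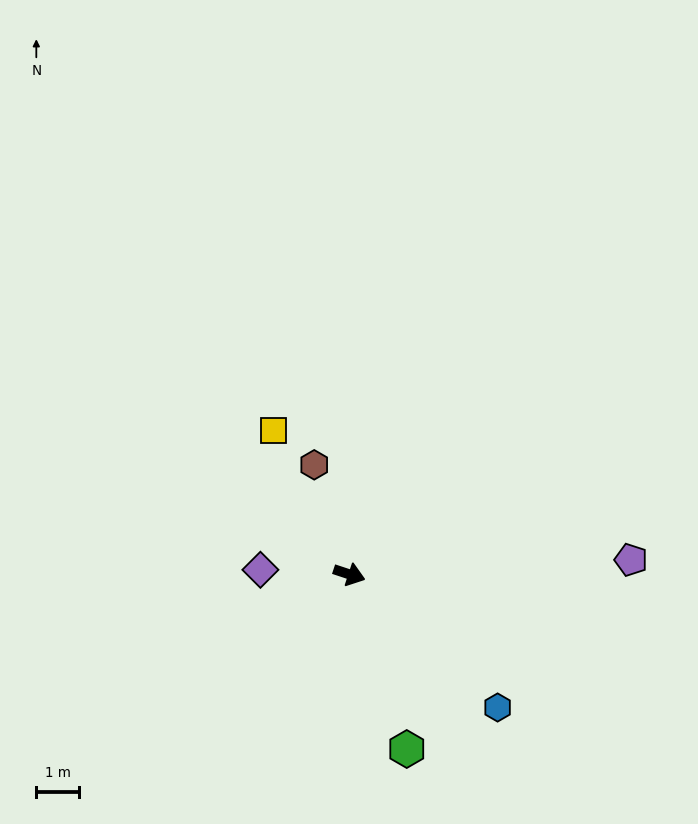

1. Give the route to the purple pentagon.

turn left 21°, forward 6.6 m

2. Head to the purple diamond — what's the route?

turn right 165°, forward 2.1 m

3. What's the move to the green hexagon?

turn right 54°, forward 4.3 m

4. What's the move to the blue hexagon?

turn right 24°, forward 4.7 m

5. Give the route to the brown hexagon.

turn left 126°, forward 2.7 m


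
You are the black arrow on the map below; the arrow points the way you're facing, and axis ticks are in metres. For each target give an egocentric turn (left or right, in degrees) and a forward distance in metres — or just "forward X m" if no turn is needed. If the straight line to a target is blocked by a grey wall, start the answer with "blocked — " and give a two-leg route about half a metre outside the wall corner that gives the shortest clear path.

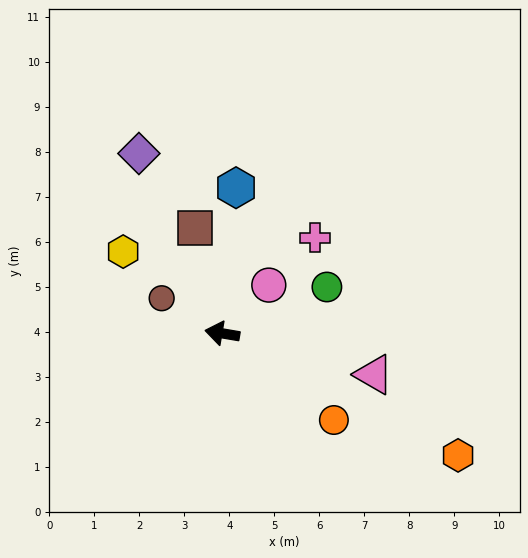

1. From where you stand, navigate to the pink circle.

turn right 124°, forward 1.5 m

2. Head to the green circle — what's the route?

turn right 147°, forward 2.5 m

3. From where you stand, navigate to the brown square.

turn right 66°, forward 2.4 m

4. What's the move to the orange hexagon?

turn left 162°, forward 5.9 m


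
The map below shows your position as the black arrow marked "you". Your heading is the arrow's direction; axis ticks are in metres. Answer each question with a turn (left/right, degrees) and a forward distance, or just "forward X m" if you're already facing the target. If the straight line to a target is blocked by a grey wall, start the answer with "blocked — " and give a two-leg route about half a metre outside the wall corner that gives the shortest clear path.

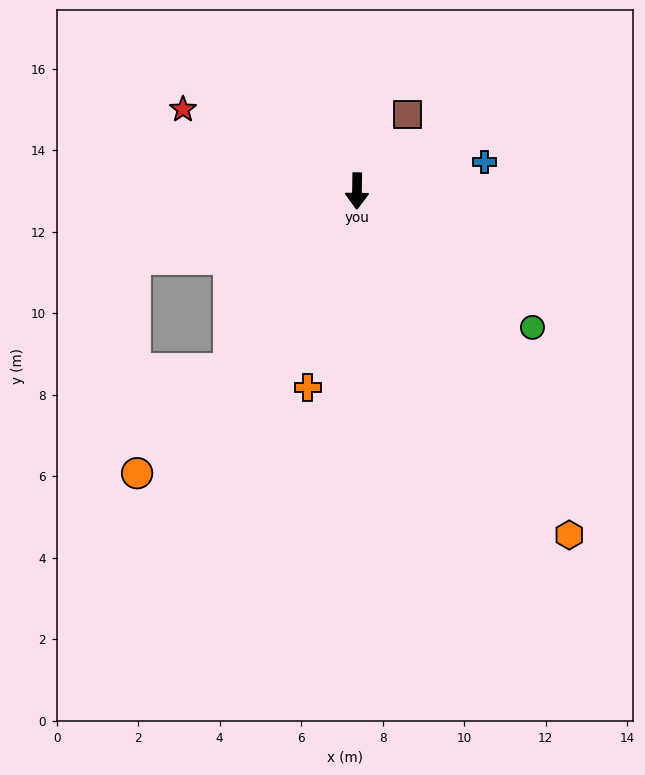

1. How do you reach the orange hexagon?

turn left 32°, forward 9.9 m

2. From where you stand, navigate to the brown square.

turn left 147°, forward 2.3 m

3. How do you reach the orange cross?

turn right 13°, forward 5.0 m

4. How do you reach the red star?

turn right 114°, forward 4.7 m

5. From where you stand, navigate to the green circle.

turn left 53°, forward 5.5 m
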